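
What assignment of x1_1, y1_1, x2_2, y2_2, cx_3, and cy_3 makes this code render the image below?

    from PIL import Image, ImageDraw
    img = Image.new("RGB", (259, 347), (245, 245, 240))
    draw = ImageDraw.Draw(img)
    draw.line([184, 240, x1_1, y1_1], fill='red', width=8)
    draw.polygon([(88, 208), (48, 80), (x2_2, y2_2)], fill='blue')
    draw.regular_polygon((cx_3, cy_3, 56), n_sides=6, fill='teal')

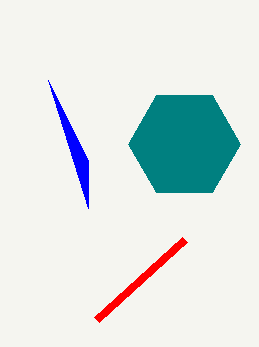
x1_1 = 96
y1_1 = 320
x2_2 = 88
y2_2 = 160
cx_3 = 184
cy_3 = 144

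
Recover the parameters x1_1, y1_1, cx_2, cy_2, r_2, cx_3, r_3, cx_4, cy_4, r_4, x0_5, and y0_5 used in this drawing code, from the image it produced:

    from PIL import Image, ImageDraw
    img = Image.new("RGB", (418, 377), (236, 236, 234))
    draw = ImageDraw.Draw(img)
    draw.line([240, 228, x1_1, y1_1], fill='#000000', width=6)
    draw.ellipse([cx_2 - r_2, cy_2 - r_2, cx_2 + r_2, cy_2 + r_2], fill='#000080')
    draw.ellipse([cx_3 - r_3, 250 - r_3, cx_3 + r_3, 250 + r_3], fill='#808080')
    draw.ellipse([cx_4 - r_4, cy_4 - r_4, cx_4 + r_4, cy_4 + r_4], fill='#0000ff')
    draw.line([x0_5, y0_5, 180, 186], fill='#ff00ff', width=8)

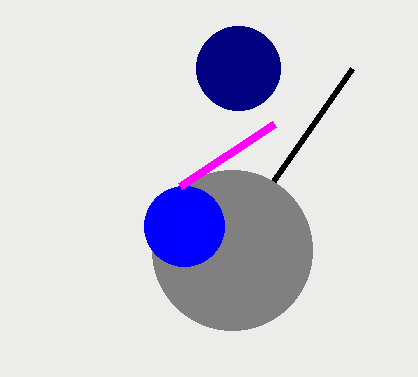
x1_1 = 352; y1_1 = 68; cx_2 = 238; cy_2 = 68; r_2 = 42; cx_3 = 232; r_3 = 80; cx_4 = 184; cy_4 = 226; r_4 = 40; x0_5 = 274; y0_5 = 124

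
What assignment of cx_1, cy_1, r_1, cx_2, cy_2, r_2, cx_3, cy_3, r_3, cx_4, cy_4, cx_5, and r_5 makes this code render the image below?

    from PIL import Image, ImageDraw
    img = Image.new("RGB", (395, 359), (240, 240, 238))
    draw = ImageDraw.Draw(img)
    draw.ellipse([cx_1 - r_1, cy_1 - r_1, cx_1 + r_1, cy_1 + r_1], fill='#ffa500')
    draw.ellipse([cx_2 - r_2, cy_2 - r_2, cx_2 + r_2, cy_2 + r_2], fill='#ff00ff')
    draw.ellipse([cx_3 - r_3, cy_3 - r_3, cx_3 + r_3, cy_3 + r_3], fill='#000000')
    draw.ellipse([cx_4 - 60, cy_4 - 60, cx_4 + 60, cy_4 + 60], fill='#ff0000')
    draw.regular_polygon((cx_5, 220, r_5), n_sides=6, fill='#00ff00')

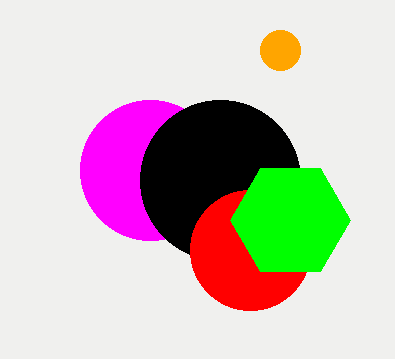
cx_1 = 280
cy_1 = 50
r_1 = 20
cx_2 = 150
cy_2 = 170
r_2 = 70
cx_3 = 220
cy_3 = 180
r_3 = 80
cx_4 = 250
cy_4 = 250
cx_5 = 290
r_5 = 60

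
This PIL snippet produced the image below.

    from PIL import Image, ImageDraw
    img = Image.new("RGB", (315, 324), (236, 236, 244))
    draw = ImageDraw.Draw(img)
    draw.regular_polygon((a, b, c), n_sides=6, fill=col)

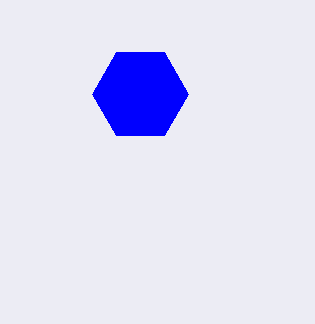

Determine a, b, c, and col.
a = 140
b = 94
c = 48
col = 'blue'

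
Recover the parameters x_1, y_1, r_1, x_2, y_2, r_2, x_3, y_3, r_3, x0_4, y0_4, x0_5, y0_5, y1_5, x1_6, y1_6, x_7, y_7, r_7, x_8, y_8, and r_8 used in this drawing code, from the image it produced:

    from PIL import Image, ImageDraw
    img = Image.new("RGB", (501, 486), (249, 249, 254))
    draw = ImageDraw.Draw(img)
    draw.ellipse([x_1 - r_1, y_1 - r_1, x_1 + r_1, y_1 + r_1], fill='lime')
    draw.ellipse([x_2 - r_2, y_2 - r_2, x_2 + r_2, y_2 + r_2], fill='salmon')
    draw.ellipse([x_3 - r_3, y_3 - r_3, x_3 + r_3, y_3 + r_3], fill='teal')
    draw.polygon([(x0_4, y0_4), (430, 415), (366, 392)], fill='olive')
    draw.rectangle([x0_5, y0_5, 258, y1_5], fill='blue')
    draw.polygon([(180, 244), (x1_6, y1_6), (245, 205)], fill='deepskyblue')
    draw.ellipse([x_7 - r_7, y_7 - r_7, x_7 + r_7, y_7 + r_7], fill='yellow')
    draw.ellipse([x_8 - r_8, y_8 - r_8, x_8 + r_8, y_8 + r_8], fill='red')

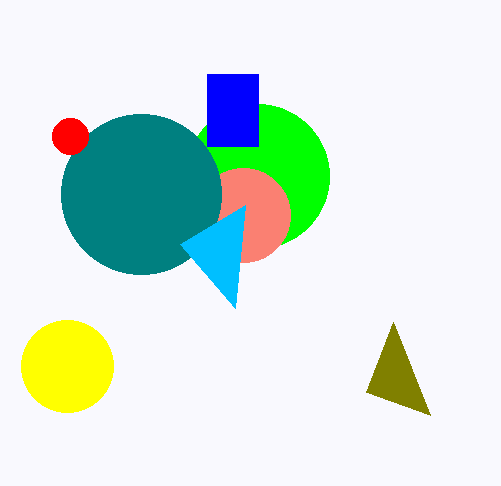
x_1 = 257; y_1 = 176; r_1 = 72; x_2 = 243; y_2 = 215; r_2 = 47; x_3 = 141; y_3 = 194; r_3 = 80; x0_4 = 393; y0_4 = 322; x0_5 = 207; y0_5 = 74; y1_5 = 146; x1_6 = 235; y1_6 = 308; x_7 = 67; y_7 = 366; r_7 = 46; x_8 = 70; y_8 = 136; r_8 = 18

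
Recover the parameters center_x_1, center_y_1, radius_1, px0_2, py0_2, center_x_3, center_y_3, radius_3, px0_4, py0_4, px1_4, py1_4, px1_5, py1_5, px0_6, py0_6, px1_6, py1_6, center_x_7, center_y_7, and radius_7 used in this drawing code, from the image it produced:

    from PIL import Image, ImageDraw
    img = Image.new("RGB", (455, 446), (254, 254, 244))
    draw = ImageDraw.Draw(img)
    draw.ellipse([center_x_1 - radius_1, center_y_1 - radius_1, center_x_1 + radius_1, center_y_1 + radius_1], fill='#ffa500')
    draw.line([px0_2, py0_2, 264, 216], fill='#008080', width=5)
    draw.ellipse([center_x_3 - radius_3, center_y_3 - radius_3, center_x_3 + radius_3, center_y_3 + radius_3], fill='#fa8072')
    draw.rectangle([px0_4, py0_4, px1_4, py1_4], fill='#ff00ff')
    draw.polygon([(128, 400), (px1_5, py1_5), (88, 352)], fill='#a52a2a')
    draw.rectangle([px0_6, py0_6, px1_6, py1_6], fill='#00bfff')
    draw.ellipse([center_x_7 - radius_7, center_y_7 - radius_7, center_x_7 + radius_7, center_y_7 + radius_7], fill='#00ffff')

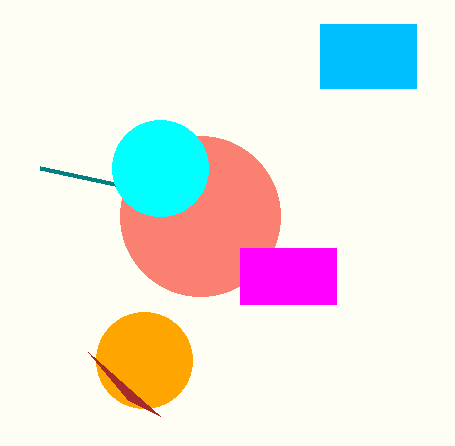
center_x_1 = 144; center_y_1 = 360; radius_1 = 48; px0_2 = 40; py0_2 = 168; center_x_3 = 200; center_y_3 = 216; radius_3 = 80; px0_4 = 240; py0_4 = 248; px1_4 = 336; py1_4 = 304; px1_5 = 160; py1_5 = 416; px0_6 = 320; py0_6 = 24; px1_6 = 416; py1_6 = 88; center_x_7 = 160; center_y_7 = 168; radius_7 = 48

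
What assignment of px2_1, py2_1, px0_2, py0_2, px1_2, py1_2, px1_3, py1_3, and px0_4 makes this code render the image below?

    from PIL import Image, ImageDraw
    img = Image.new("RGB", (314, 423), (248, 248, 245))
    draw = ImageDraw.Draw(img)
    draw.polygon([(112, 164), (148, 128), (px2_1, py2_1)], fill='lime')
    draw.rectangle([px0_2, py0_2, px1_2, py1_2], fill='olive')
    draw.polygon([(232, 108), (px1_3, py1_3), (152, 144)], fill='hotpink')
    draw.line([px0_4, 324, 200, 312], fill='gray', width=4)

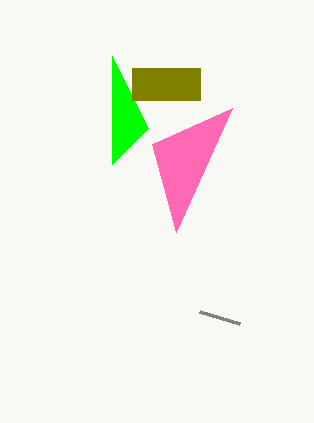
px2_1 = 112
py2_1 = 56
px0_2 = 132
py0_2 = 68
px1_2 = 200
py1_2 = 100
px1_3 = 176
py1_3 = 232
px0_4 = 240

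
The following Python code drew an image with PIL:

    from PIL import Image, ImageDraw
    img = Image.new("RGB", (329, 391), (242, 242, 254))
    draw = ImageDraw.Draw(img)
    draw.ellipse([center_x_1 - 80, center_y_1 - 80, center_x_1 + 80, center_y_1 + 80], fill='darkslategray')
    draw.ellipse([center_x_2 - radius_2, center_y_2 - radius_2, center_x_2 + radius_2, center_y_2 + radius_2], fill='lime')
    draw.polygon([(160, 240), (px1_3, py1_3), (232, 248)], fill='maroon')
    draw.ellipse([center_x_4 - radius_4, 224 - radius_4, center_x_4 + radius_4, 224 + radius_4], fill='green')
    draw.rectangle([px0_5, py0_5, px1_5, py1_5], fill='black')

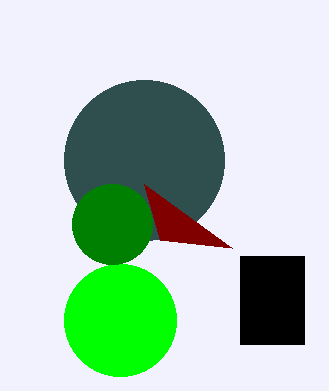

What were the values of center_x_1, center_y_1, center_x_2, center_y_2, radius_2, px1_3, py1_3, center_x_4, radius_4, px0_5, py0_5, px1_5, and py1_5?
center_x_1 = 144
center_y_1 = 160
center_x_2 = 120
center_y_2 = 320
radius_2 = 56
px1_3 = 144
py1_3 = 184
center_x_4 = 112
radius_4 = 40
px0_5 = 240
py0_5 = 256
px1_5 = 304
py1_5 = 344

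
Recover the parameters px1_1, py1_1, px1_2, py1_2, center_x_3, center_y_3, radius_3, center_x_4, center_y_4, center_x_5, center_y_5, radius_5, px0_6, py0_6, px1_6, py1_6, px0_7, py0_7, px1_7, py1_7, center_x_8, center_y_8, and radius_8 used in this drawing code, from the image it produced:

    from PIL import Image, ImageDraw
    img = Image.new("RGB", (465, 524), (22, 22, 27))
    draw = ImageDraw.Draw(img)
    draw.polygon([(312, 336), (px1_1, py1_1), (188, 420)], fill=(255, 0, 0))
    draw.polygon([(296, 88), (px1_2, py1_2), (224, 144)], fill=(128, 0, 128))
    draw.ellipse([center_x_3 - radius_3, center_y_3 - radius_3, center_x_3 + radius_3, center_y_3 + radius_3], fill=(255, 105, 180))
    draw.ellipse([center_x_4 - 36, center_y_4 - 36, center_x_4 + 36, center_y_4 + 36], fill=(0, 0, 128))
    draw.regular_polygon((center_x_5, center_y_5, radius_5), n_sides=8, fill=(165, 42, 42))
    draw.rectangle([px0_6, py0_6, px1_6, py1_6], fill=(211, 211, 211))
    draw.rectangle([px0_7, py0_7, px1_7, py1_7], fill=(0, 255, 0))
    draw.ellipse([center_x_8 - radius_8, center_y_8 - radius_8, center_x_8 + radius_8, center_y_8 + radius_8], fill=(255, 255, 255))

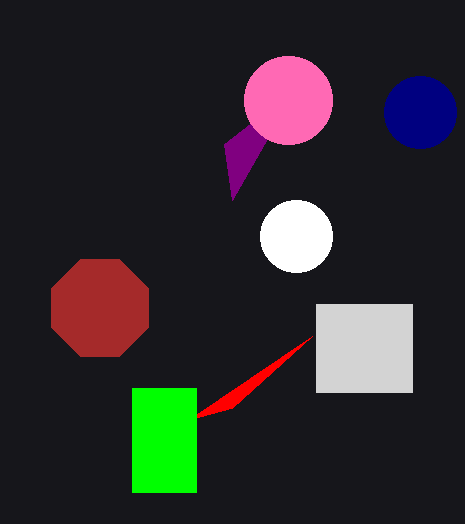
px1_1 = 232
py1_1 = 408
px1_2 = 232
py1_2 = 200
center_x_3 = 288
center_y_3 = 100
radius_3 = 44
center_x_4 = 420
center_y_4 = 112
center_x_5 = 100
center_y_5 = 308
radius_5 = 52
px0_6 = 316
py0_6 = 304
px1_6 = 412
py1_6 = 392
px0_7 = 132
py0_7 = 388
px1_7 = 196
py1_7 = 492
center_x_8 = 296
center_y_8 = 236
radius_8 = 36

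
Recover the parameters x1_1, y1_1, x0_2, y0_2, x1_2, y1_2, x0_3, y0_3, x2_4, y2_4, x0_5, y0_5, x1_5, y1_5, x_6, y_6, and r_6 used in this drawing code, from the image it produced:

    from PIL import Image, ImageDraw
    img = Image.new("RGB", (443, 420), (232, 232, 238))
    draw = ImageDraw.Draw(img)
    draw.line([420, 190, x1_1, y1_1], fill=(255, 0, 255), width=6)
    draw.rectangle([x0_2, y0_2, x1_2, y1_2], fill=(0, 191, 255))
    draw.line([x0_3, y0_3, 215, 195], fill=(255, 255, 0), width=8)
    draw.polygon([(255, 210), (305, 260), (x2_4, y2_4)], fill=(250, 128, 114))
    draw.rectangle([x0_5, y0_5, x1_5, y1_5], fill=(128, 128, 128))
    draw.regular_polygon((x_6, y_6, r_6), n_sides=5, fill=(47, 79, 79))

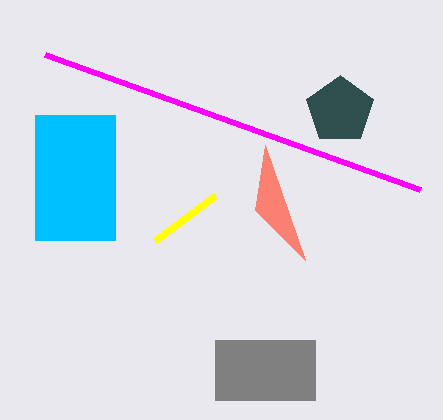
x1_1 = 45, y1_1 = 55, x0_2 = 35, y0_2 = 115, x1_2 = 115, y1_2 = 240, x0_3 = 155, y0_3 = 240, x2_4 = 265, y2_4 = 145, x0_5 = 215, y0_5 = 340, x1_5 = 315, y1_5 = 400, x_6 = 340, y_6 = 110, r_6 = 35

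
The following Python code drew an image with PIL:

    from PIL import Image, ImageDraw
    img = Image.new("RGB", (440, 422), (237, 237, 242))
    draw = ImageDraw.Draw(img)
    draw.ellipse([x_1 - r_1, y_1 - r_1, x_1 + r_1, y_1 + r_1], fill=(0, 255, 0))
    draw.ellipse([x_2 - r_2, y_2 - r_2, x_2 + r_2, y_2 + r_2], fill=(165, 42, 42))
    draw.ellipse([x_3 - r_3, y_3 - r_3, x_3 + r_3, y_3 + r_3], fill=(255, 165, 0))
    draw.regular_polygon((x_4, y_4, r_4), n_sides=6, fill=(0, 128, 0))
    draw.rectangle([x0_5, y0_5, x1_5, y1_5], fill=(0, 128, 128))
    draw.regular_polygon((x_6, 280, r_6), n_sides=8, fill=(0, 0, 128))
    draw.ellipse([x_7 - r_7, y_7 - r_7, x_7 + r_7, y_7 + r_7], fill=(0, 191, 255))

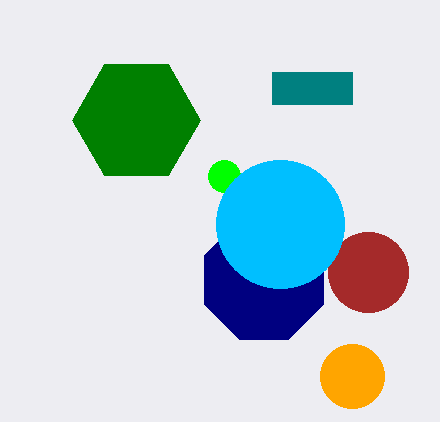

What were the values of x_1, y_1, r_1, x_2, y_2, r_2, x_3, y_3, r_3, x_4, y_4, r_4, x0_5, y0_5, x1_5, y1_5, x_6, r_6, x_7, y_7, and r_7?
x_1 = 224, y_1 = 176, r_1 = 16, x_2 = 368, y_2 = 272, r_2 = 40, x_3 = 352, y_3 = 376, r_3 = 32, x_4 = 136, y_4 = 120, r_4 = 64, x0_5 = 272, y0_5 = 72, x1_5 = 352, y1_5 = 104, x_6 = 264, r_6 = 64, x_7 = 280, y_7 = 224, r_7 = 64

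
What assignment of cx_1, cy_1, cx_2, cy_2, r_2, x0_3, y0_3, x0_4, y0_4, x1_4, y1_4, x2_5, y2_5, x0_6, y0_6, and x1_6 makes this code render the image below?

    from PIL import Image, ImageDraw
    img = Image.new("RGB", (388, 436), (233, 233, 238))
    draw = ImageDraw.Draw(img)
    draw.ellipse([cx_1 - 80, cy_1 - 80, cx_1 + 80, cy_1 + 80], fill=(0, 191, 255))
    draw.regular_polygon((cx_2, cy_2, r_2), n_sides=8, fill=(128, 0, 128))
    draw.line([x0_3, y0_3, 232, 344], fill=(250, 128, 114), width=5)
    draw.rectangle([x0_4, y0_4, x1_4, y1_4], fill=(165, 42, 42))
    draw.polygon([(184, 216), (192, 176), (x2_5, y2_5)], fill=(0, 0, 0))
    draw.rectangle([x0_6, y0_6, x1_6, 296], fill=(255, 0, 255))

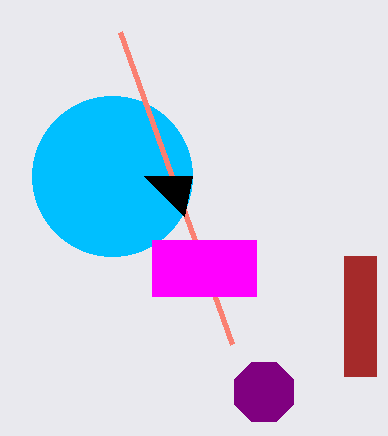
cx_1 = 112; cy_1 = 176; cx_2 = 264; cy_2 = 392; r_2 = 32; x0_3 = 120; y0_3 = 32; x0_4 = 344; y0_4 = 256; x1_4 = 376; y1_4 = 376; x2_5 = 144; y2_5 = 176; x0_6 = 152; y0_6 = 240; x1_6 = 256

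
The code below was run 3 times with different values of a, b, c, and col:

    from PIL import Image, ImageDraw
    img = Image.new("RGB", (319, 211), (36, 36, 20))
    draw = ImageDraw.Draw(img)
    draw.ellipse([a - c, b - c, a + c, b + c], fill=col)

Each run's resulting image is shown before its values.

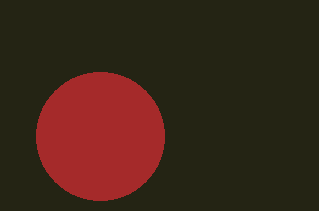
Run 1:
a = 100, b = 136, c = 64, col = 'brown'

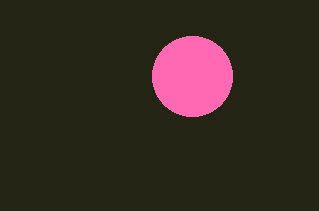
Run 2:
a = 192
b = 76
c = 40
col = 'hotpink'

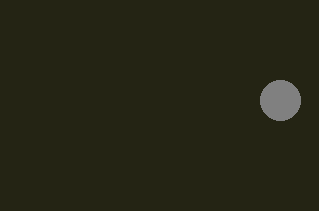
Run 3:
a = 280
b = 100
c = 20
col = 'gray'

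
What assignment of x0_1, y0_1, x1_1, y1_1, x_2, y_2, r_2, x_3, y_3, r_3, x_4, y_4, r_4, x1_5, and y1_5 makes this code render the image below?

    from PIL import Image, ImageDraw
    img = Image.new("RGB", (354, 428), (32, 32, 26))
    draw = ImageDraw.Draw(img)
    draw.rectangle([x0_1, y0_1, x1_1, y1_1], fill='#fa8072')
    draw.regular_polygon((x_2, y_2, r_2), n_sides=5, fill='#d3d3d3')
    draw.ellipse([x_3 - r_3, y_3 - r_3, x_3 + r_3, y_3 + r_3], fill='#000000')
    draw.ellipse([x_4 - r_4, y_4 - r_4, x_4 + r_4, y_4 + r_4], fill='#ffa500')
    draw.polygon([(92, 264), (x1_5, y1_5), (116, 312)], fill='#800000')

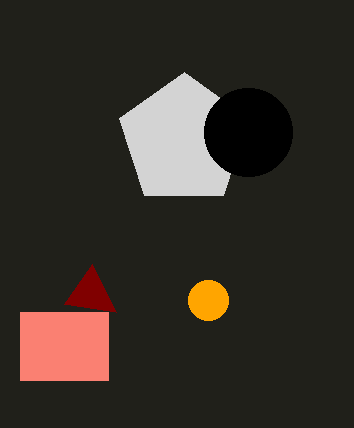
x0_1 = 20
y0_1 = 312
x1_1 = 108
y1_1 = 380
x_2 = 184
y_2 = 140
r_2 = 68
x_3 = 248
y_3 = 132
r_3 = 44
x_4 = 208
y_4 = 300
r_4 = 20
x1_5 = 64
y1_5 = 304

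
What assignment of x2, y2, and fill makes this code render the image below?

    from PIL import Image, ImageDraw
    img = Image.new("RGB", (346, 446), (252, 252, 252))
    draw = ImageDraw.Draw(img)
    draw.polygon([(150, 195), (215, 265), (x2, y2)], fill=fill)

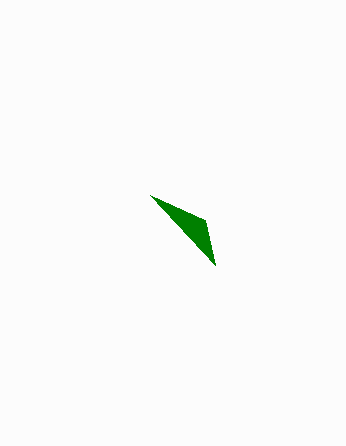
x2 = 205, y2 = 220, fill = 'green'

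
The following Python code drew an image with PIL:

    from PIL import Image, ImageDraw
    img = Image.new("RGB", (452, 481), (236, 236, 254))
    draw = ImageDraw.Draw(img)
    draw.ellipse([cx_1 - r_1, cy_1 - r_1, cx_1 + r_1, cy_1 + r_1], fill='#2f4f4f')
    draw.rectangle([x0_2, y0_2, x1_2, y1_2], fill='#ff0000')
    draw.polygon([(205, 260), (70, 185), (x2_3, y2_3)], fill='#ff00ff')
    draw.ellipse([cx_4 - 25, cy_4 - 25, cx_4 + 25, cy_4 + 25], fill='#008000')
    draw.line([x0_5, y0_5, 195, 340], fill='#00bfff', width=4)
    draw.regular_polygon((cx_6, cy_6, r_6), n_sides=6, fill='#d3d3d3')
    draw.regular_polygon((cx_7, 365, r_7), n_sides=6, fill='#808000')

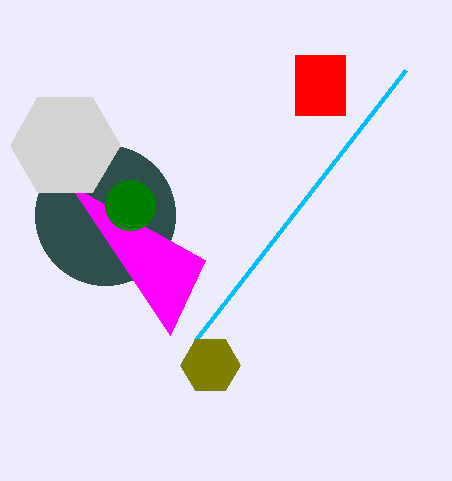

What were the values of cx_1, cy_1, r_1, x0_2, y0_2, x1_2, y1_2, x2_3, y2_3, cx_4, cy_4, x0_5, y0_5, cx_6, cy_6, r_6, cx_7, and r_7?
cx_1 = 105
cy_1 = 215
r_1 = 70
x0_2 = 295
y0_2 = 55
x1_2 = 345
y1_2 = 115
x2_3 = 170
y2_3 = 335
cx_4 = 130
cy_4 = 205
x0_5 = 405
y0_5 = 70
cx_6 = 65
cy_6 = 145
r_6 = 55
cx_7 = 210
r_7 = 30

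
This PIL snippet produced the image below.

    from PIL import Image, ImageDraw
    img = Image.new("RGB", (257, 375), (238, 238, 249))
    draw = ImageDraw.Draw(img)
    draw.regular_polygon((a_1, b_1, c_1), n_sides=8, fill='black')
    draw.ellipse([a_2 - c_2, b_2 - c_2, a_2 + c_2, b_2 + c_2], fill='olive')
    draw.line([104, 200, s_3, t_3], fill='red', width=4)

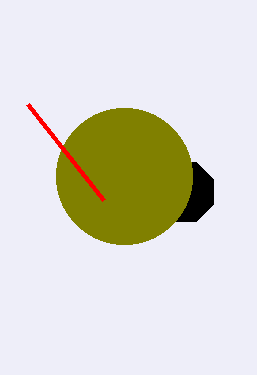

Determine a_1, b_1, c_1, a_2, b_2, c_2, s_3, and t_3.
a_1 = 184, b_1 = 192, c_1 = 32, a_2 = 124, b_2 = 176, c_2 = 68, s_3 = 28, t_3 = 104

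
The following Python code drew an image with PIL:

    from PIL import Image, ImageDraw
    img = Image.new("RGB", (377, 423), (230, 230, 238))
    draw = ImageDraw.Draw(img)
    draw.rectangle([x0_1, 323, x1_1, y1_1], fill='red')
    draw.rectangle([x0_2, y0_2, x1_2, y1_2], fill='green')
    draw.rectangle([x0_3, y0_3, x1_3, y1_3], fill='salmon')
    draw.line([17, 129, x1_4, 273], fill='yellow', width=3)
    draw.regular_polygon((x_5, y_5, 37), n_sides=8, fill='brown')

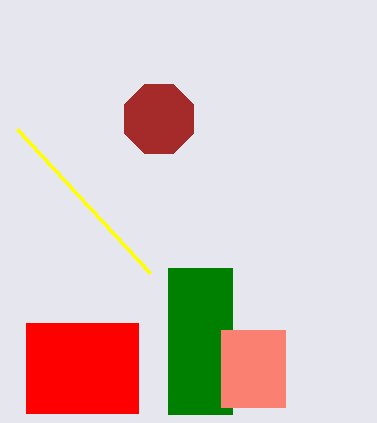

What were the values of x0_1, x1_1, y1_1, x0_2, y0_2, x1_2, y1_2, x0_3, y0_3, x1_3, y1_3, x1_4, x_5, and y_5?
x0_1 = 26, x1_1 = 138, y1_1 = 413, x0_2 = 168, y0_2 = 268, x1_2 = 232, y1_2 = 414, x0_3 = 221, y0_3 = 330, x1_3 = 285, y1_3 = 407, x1_4 = 150, x_5 = 159, y_5 = 119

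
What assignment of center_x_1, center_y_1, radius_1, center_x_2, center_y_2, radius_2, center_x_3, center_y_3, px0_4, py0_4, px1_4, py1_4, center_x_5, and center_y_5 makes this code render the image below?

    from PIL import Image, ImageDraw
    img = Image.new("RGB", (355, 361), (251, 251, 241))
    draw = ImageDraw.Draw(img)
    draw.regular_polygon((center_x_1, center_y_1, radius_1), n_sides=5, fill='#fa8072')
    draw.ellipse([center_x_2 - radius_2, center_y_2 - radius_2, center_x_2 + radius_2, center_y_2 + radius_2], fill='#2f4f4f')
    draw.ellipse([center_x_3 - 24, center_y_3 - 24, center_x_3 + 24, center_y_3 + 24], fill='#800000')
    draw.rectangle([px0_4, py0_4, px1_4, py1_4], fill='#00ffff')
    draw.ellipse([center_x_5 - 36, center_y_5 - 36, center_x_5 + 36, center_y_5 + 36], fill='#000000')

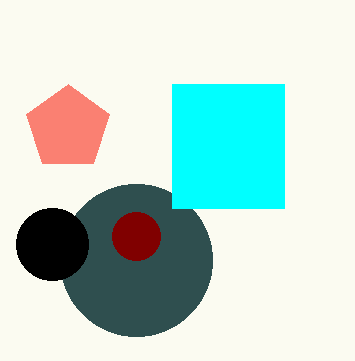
center_x_1 = 68, center_y_1 = 128, radius_1 = 44, center_x_2 = 136, center_y_2 = 260, radius_2 = 76, center_x_3 = 136, center_y_3 = 236, px0_4 = 172, py0_4 = 84, px1_4 = 284, py1_4 = 208, center_x_5 = 52, center_y_5 = 244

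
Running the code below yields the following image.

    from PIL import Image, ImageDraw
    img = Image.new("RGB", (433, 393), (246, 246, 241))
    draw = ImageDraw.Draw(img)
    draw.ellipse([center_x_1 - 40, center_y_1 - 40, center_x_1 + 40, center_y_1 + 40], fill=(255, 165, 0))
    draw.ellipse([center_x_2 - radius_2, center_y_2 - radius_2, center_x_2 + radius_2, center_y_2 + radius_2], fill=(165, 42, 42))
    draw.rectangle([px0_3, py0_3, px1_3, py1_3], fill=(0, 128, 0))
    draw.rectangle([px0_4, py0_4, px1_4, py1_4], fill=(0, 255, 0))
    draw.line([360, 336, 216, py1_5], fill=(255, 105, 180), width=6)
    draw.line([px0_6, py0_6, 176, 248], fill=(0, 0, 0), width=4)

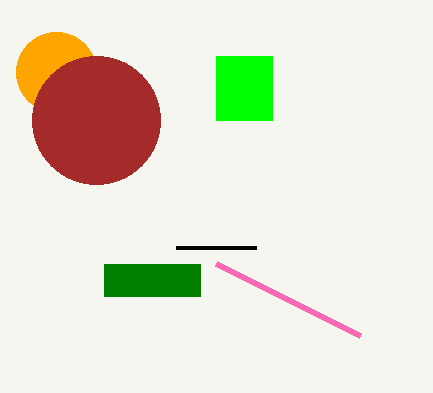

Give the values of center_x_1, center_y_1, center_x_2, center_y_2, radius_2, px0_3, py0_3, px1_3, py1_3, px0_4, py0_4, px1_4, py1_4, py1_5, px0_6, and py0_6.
center_x_1 = 56; center_y_1 = 72; center_x_2 = 96; center_y_2 = 120; radius_2 = 64; px0_3 = 104; py0_3 = 264; px1_3 = 200; py1_3 = 296; px0_4 = 216; py0_4 = 56; px1_4 = 272; py1_4 = 120; py1_5 = 264; px0_6 = 256; py0_6 = 248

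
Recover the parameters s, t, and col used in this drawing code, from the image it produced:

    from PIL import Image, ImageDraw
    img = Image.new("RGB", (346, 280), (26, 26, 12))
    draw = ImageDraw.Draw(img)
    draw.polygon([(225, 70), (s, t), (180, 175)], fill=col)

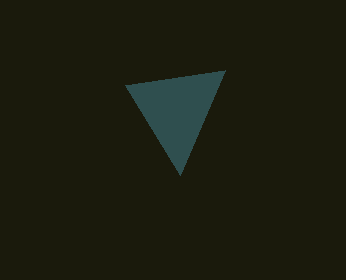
s = 125
t = 85
col = 'darkslategray'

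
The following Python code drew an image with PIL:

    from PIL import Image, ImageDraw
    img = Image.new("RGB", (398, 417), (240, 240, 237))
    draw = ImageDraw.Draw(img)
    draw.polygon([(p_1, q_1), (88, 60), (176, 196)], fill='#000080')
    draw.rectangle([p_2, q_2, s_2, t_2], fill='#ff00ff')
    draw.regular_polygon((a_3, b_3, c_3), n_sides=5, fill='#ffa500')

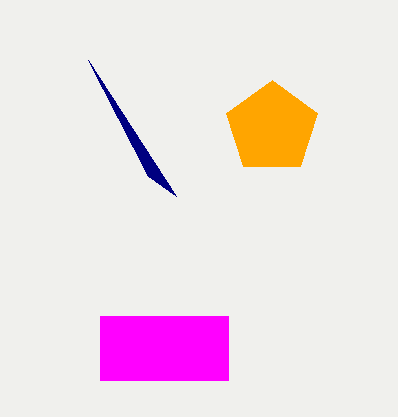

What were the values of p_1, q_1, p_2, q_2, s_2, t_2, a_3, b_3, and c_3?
p_1 = 148
q_1 = 176
p_2 = 100
q_2 = 316
s_2 = 228
t_2 = 380
a_3 = 272
b_3 = 128
c_3 = 48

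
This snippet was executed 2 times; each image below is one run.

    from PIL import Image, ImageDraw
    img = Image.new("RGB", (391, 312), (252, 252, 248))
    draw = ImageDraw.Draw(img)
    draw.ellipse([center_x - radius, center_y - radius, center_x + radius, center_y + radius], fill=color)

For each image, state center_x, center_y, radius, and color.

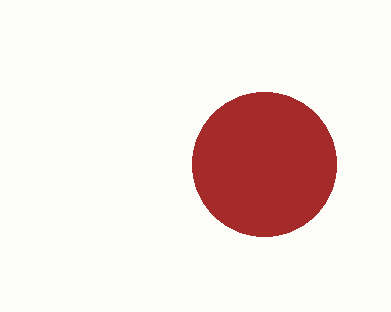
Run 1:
center_x = 264
center_y = 164
radius = 72
color = 'brown'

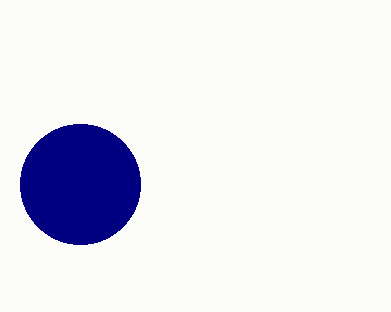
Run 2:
center_x = 80
center_y = 184
radius = 60
color = 'navy'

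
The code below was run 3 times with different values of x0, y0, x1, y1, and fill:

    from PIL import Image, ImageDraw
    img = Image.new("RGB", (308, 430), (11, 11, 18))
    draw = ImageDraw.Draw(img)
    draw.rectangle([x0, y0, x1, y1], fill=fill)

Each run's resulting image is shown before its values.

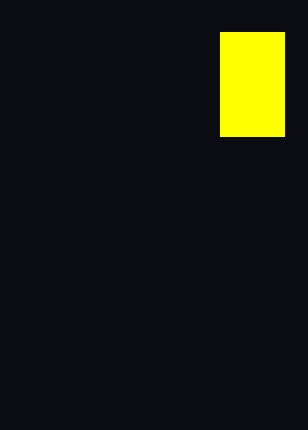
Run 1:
x0 = 220, y0 = 32, x1 = 284, y1 = 136, fill = 'yellow'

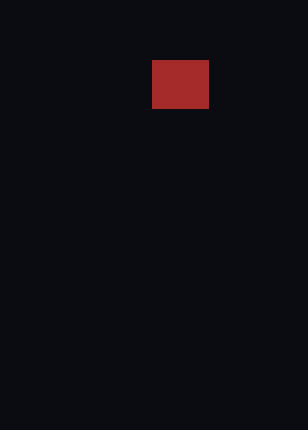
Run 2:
x0 = 152, y0 = 60, x1 = 208, y1 = 108, fill = 'brown'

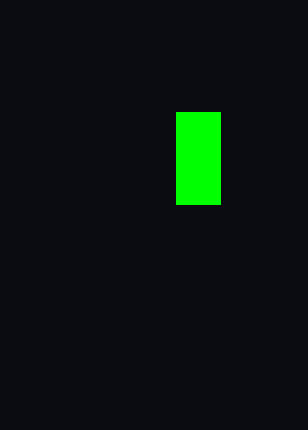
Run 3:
x0 = 176, y0 = 112, x1 = 220, y1 = 204, fill = 'lime'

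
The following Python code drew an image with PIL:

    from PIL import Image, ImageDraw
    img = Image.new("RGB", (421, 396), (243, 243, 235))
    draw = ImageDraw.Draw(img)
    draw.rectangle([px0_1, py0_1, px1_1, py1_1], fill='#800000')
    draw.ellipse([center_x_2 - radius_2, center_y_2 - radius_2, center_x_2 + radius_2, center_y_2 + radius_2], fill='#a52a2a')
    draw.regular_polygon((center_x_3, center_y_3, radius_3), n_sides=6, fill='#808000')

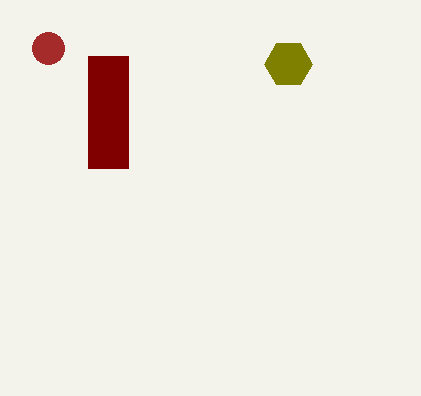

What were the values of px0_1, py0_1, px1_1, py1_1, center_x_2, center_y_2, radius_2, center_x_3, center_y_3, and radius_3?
px0_1 = 88, py0_1 = 56, px1_1 = 128, py1_1 = 168, center_x_2 = 48, center_y_2 = 48, radius_2 = 16, center_x_3 = 288, center_y_3 = 64, radius_3 = 24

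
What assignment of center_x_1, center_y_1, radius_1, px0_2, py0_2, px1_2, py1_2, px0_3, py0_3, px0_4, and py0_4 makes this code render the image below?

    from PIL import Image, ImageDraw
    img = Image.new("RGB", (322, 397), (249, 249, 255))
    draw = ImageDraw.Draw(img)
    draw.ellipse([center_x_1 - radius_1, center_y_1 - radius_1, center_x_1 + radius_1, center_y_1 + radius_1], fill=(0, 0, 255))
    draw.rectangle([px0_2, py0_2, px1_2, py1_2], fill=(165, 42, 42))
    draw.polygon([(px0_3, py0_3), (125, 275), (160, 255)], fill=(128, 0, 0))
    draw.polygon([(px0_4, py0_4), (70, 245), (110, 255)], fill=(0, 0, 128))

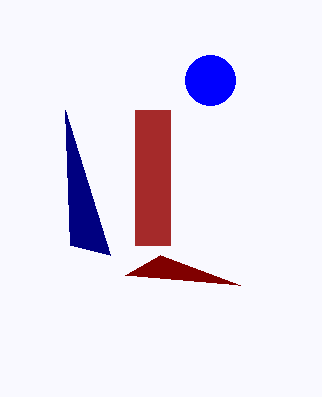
center_x_1 = 210, center_y_1 = 80, radius_1 = 25, px0_2 = 135, py0_2 = 110, px1_2 = 170, py1_2 = 245, px0_3 = 240, py0_3 = 285, px0_4 = 65, py0_4 = 110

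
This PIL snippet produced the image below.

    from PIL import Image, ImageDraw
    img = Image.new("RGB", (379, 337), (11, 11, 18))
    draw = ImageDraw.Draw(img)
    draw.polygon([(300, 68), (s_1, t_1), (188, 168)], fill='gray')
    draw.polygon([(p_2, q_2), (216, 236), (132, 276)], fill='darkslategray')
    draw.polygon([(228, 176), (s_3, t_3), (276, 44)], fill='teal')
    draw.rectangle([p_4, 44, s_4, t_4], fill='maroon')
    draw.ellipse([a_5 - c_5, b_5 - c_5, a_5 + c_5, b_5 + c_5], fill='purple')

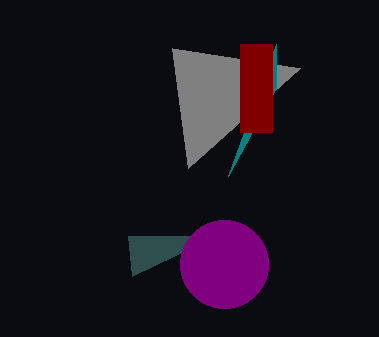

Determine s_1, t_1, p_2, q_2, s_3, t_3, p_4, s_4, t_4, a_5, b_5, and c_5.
s_1 = 172; t_1 = 48; p_2 = 128; q_2 = 236; s_3 = 276; t_3 = 88; p_4 = 240; s_4 = 272; t_4 = 132; a_5 = 224; b_5 = 264; c_5 = 44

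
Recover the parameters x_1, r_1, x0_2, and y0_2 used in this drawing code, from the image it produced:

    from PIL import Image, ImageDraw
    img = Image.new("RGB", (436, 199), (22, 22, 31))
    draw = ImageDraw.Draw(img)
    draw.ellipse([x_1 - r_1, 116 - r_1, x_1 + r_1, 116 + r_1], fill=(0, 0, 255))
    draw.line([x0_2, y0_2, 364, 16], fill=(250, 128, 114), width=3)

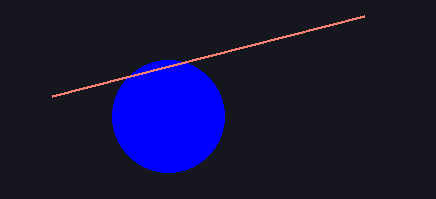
x_1 = 168, r_1 = 56, x0_2 = 52, y0_2 = 96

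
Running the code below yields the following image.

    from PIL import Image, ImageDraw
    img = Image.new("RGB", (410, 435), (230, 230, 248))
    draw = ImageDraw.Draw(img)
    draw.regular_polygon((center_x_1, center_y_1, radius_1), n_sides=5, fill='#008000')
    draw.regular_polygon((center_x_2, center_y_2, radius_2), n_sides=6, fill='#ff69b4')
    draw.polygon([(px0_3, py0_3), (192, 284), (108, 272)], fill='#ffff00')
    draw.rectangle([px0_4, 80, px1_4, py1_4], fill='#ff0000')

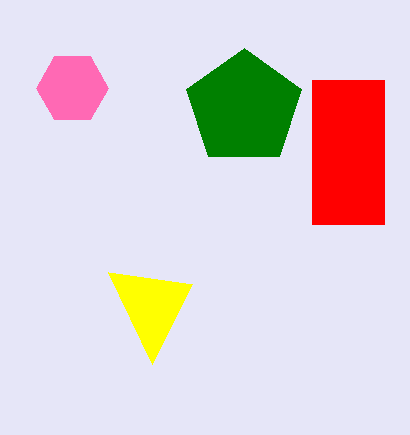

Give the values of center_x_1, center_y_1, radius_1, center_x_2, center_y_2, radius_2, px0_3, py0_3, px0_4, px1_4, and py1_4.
center_x_1 = 244
center_y_1 = 108
radius_1 = 60
center_x_2 = 72
center_y_2 = 88
radius_2 = 36
px0_3 = 152
py0_3 = 364
px0_4 = 312
px1_4 = 384
py1_4 = 224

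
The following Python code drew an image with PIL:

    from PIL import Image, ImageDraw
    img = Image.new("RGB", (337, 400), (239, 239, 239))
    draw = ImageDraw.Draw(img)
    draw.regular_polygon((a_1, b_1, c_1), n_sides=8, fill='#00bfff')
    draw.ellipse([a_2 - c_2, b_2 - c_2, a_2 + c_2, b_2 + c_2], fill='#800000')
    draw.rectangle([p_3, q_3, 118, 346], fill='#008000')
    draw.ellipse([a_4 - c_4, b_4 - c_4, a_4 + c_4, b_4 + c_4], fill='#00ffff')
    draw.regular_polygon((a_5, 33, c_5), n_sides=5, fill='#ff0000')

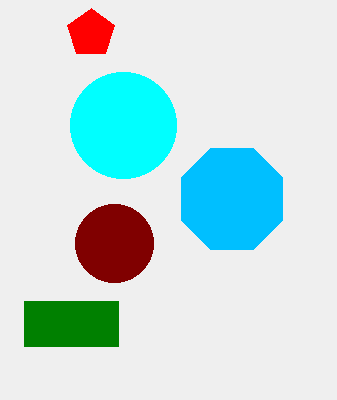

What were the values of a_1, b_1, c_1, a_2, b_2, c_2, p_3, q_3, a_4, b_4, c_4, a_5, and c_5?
a_1 = 232, b_1 = 199, c_1 = 55, a_2 = 114, b_2 = 243, c_2 = 39, p_3 = 24, q_3 = 301, a_4 = 123, b_4 = 125, c_4 = 53, a_5 = 91, c_5 = 25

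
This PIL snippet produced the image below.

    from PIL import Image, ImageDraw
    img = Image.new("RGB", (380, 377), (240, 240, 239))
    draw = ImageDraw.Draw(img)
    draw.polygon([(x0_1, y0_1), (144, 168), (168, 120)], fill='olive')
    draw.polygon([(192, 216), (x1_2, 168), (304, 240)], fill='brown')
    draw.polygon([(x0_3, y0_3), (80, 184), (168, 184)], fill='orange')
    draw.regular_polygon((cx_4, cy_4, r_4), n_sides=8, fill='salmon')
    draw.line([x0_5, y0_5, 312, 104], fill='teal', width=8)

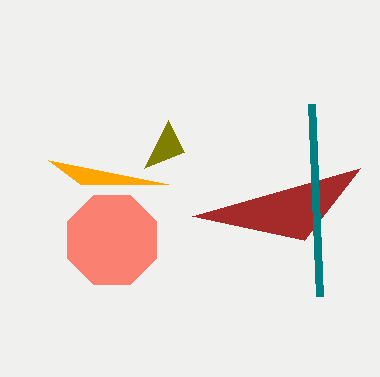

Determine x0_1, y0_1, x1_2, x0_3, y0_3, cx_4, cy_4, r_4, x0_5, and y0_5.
x0_1 = 184, y0_1 = 152, x1_2 = 360, x0_3 = 48, y0_3 = 160, cx_4 = 112, cy_4 = 240, r_4 = 48, x0_5 = 320, y0_5 = 296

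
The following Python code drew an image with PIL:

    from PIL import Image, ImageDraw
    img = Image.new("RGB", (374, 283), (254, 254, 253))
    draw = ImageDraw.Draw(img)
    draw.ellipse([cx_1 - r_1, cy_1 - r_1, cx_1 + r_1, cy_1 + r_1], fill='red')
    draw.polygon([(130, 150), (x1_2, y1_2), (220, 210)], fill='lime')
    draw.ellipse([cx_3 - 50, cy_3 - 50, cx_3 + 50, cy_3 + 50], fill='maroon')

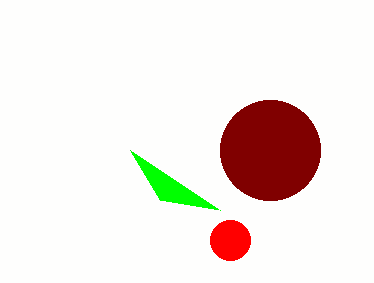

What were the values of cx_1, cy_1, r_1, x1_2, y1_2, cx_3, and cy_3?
cx_1 = 230
cy_1 = 240
r_1 = 20
x1_2 = 160
y1_2 = 200
cx_3 = 270
cy_3 = 150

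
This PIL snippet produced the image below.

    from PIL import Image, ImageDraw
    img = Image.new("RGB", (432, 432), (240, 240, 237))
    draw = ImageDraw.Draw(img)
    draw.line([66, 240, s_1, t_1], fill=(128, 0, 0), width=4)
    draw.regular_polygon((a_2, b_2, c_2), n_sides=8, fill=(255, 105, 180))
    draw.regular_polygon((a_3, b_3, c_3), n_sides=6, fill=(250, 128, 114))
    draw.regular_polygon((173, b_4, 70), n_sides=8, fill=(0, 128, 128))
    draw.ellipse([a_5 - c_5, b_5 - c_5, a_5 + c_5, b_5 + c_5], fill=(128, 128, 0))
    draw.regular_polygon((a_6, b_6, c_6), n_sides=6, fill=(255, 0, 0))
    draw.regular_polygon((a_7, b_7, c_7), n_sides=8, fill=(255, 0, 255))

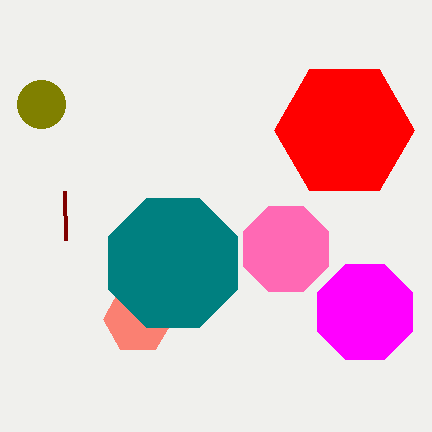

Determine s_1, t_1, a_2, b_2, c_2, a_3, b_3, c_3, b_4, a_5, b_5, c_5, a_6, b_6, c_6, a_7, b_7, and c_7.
s_1 = 65
t_1 = 191
a_2 = 286
b_2 = 249
c_2 = 46
a_3 = 138
b_3 = 319
c_3 = 35
b_4 = 263
a_5 = 41
b_5 = 104
c_5 = 24
a_6 = 344
b_6 = 130
c_6 = 70
a_7 = 365
b_7 = 312
c_7 = 51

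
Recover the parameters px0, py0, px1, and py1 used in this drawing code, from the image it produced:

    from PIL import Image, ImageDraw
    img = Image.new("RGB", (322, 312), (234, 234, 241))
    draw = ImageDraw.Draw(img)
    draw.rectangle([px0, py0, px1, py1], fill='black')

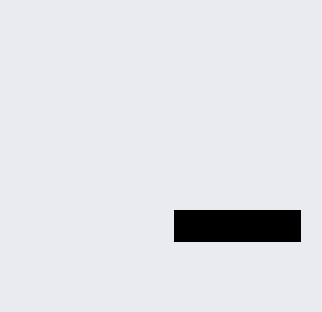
px0 = 174, py0 = 210, px1 = 300, py1 = 241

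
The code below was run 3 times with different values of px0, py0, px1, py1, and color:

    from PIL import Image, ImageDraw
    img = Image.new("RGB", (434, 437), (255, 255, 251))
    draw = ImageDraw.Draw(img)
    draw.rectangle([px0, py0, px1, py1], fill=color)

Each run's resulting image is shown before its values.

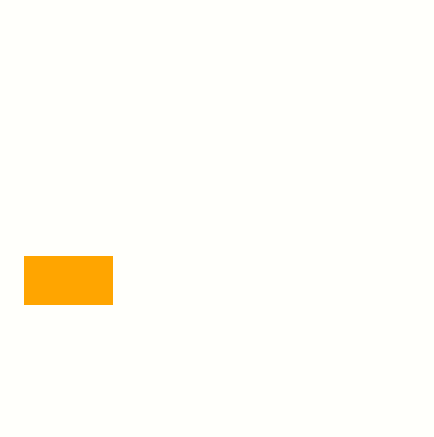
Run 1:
px0 = 24; py0 = 256; px1 = 112; py1 = 304; color = 'orange'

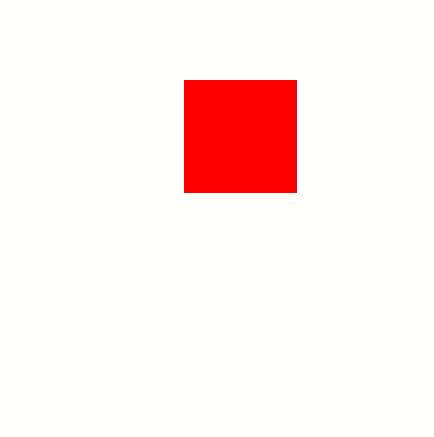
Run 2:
px0 = 184, py0 = 80, px1 = 296, py1 = 192, color = 'red'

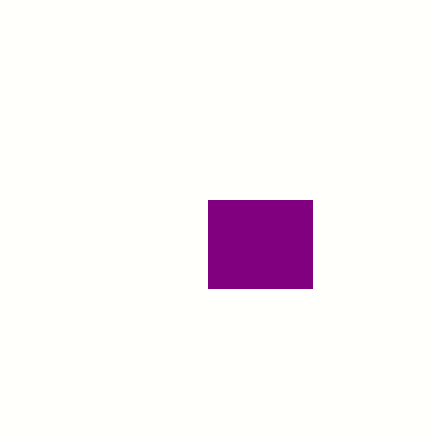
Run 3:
px0 = 208, py0 = 200, px1 = 312, py1 = 288, color = 'purple'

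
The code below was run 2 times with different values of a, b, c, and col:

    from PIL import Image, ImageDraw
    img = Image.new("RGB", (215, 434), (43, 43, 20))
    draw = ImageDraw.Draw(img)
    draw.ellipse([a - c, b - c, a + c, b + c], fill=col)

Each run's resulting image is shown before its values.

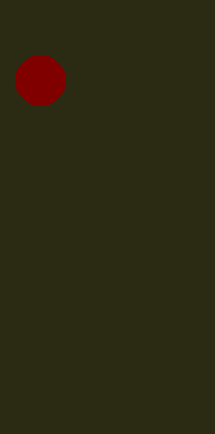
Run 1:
a = 40
b = 80
c = 25
col = 'maroon'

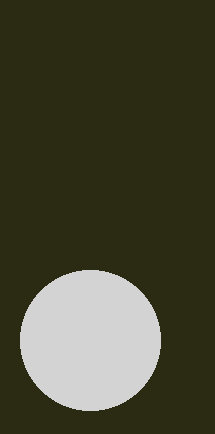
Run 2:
a = 90
b = 340
c = 70
col = 'lightgray'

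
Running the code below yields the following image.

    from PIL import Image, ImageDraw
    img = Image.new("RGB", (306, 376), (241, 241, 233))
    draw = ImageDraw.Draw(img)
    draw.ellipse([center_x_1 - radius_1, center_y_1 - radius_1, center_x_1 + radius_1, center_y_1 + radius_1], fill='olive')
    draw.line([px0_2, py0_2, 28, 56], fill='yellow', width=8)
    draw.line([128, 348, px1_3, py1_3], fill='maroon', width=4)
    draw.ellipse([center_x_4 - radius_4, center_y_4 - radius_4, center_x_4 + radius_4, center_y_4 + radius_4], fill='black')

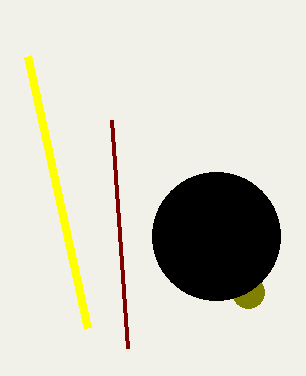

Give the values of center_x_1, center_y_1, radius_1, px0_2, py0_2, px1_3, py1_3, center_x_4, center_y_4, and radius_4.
center_x_1 = 248; center_y_1 = 292; radius_1 = 16; px0_2 = 88; py0_2 = 328; px1_3 = 112; py1_3 = 120; center_x_4 = 216; center_y_4 = 236; radius_4 = 64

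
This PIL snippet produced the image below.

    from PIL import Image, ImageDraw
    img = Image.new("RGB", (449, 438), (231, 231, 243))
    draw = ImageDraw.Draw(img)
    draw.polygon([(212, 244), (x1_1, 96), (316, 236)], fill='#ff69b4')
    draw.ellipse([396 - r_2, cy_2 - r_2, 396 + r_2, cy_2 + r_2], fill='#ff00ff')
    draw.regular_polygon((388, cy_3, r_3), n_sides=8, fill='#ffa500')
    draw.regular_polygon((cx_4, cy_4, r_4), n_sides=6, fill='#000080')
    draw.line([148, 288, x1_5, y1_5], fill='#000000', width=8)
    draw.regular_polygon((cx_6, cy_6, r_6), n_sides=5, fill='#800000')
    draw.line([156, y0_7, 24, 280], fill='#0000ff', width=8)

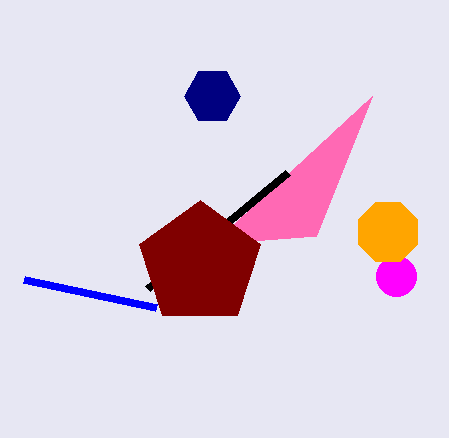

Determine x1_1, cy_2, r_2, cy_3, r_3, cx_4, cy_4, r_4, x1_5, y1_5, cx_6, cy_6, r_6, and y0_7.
x1_1 = 372, cy_2 = 276, r_2 = 20, cy_3 = 232, r_3 = 32, cx_4 = 212, cy_4 = 96, r_4 = 28, x1_5 = 288, y1_5 = 172, cx_6 = 200, cy_6 = 264, r_6 = 64, y0_7 = 308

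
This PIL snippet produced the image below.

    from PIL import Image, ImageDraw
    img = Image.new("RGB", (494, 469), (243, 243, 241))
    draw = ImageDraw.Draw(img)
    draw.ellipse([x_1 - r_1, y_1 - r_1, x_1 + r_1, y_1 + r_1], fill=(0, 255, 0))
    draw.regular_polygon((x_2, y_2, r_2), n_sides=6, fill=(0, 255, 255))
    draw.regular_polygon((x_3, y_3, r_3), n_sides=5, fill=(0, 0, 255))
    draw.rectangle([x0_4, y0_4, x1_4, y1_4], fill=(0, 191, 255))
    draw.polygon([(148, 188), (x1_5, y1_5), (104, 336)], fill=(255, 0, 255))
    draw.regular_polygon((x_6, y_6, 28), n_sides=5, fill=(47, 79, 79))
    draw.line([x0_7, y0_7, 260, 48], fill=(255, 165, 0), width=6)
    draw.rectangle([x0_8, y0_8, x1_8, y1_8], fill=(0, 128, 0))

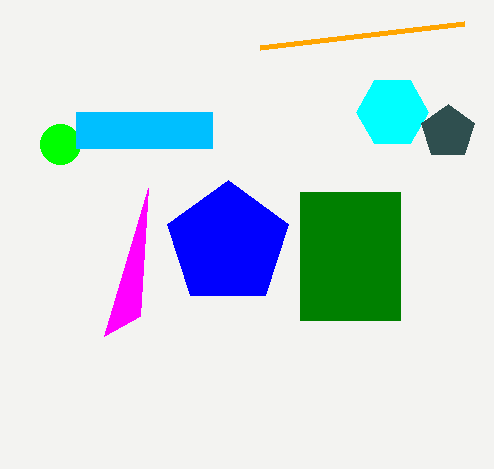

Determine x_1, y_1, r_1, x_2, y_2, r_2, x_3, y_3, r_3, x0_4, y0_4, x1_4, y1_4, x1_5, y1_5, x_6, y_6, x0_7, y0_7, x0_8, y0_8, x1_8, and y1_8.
x_1 = 60, y_1 = 144, r_1 = 20, x_2 = 392, y_2 = 112, r_2 = 36, x_3 = 228, y_3 = 244, r_3 = 64, x0_4 = 76, y0_4 = 112, x1_4 = 212, y1_4 = 148, x1_5 = 140, y1_5 = 316, x_6 = 448, y_6 = 132, x0_7 = 464, y0_7 = 24, x0_8 = 300, y0_8 = 192, x1_8 = 400, y1_8 = 320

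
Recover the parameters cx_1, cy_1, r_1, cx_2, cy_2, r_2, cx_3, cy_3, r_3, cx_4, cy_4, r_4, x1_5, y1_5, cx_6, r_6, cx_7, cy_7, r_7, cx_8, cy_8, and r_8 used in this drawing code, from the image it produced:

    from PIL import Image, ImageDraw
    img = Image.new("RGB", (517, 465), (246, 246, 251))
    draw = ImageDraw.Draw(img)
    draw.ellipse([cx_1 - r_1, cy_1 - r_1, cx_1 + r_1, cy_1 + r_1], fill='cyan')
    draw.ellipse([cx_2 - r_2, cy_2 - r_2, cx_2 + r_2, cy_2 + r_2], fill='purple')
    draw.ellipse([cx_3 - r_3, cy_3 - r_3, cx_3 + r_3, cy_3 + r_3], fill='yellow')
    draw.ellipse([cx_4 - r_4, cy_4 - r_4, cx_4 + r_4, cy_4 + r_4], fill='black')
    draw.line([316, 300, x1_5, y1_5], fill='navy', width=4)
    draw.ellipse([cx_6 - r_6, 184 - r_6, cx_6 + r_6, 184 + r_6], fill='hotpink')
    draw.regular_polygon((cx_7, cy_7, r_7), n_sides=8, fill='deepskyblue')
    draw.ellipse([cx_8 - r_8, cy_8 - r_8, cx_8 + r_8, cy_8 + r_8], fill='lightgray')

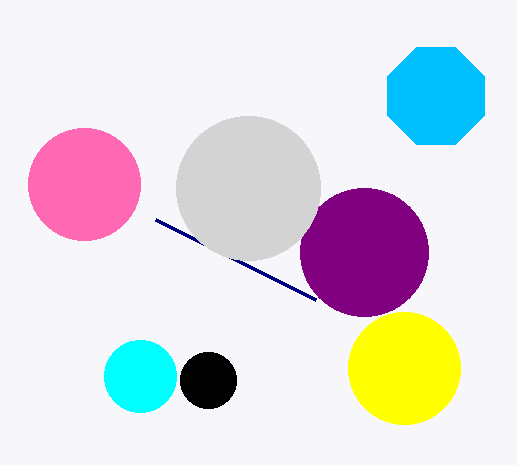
cx_1 = 140; cy_1 = 376; r_1 = 36; cx_2 = 364; cy_2 = 252; r_2 = 64; cx_3 = 404; cy_3 = 368; r_3 = 56; cx_4 = 208; cy_4 = 380; r_4 = 28; x1_5 = 156; y1_5 = 220; cx_6 = 84; r_6 = 56; cx_7 = 436; cy_7 = 96; r_7 = 52; cx_8 = 248; cy_8 = 188; r_8 = 72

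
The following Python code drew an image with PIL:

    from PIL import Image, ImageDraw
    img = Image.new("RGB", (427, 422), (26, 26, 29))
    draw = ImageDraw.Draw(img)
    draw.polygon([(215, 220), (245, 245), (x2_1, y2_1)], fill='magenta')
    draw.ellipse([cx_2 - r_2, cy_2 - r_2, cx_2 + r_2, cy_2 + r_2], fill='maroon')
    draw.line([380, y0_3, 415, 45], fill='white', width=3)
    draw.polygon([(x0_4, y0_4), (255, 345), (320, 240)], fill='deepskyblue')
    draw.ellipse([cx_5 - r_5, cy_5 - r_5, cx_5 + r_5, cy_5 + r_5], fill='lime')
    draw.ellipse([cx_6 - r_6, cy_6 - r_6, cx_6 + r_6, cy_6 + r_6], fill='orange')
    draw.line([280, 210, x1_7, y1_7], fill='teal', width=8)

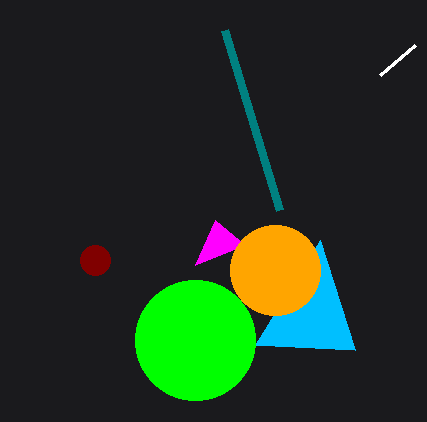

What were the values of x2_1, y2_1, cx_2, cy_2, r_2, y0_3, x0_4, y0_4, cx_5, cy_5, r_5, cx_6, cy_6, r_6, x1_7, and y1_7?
x2_1 = 195, y2_1 = 265, cx_2 = 95, cy_2 = 260, r_2 = 15, y0_3 = 75, x0_4 = 355, y0_4 = 350, cx_5 = 195, cy_5 = 340, r_5 = 60, cx_6 = 275, cy_6 = 270, r_6 = 45, x1_7 = 225, y1_7 = 30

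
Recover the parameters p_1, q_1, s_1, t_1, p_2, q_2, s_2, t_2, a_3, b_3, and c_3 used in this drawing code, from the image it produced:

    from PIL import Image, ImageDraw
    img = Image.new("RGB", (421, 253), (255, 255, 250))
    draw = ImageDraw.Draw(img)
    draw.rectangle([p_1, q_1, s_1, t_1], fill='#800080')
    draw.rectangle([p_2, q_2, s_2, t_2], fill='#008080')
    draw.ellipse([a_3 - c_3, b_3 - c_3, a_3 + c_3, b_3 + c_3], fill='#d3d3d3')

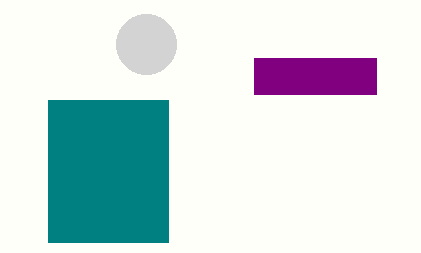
p_1 = 254; q_1 = 58; s_1 = 376; t_1 = 94; p_2 = 48; q_2 = 100; s_2 = 168; t_2 = 242; a_3 = 146; b_3 = 44; c_3 = 30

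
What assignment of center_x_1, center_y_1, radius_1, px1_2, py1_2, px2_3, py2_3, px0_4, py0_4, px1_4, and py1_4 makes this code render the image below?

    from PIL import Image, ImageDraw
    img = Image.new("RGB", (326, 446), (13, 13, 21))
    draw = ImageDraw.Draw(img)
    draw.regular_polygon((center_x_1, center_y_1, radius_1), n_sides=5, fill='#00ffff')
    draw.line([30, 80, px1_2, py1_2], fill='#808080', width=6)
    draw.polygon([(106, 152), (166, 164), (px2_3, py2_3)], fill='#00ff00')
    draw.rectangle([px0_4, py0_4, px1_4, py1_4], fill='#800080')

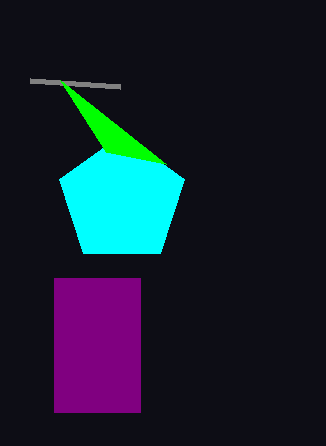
center_x_1 = 122, center_y_1 = 200, radius_1 = 66, px1_2 = 120, py1_2 = 86, px2_3 = 60, py2_3 = 80, px0_4 = 54, py0_4 = 278, px1_4 = 140, py1_4 = 412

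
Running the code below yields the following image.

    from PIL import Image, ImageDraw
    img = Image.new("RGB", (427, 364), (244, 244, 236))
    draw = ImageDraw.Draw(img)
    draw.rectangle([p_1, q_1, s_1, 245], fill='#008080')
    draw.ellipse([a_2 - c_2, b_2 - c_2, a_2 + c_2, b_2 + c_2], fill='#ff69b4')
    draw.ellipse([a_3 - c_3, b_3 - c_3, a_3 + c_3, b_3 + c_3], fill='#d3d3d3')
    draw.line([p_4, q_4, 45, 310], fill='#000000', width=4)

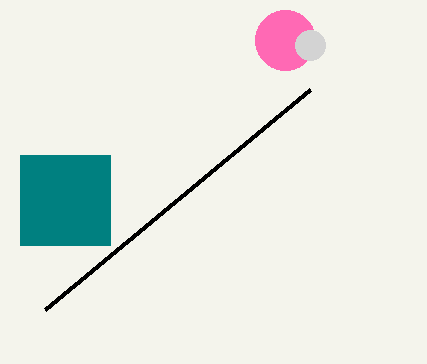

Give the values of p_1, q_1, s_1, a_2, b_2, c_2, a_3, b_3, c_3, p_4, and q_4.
p_1 = 20, q_1 = 155, s_1 = 110, a_2 = 285, b_2 = 40, c_2 = 30, a_3 = 310, b_3 = 45, c_3 = 15, p_4 = 310, q_4 = 90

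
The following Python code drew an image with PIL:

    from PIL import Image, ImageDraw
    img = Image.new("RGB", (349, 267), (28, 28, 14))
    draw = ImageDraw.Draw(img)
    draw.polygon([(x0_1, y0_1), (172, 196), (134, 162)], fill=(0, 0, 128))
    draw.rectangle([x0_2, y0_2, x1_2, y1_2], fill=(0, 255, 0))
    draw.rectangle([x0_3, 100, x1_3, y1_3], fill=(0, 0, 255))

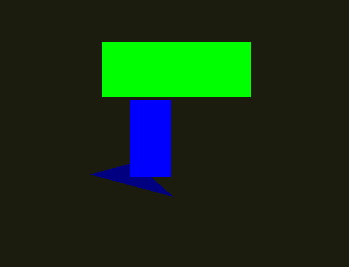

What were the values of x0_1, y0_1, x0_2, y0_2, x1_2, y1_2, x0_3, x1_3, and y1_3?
x0_1 = 90
y0_1 = 174
x0_2 = 102
y0_2 = 42
x1_2 = 250
y1_2 = 96
x0_3 = 130
x1_3 = 170
y1_3 = 176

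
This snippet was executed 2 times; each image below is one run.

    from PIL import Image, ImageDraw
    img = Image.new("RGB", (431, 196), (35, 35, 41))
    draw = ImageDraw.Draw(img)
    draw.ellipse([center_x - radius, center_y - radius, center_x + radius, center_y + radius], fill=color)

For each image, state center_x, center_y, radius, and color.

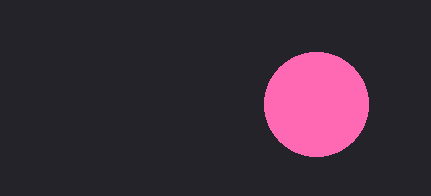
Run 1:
center_x = 316, center_y = 104, radius = 52, color = 'hotpink'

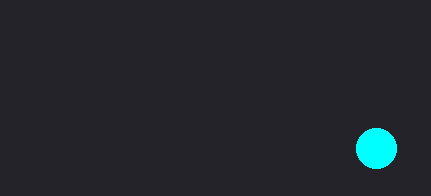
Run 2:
center_x = 376; center_y = 148; radius = 20; color = 'cyan'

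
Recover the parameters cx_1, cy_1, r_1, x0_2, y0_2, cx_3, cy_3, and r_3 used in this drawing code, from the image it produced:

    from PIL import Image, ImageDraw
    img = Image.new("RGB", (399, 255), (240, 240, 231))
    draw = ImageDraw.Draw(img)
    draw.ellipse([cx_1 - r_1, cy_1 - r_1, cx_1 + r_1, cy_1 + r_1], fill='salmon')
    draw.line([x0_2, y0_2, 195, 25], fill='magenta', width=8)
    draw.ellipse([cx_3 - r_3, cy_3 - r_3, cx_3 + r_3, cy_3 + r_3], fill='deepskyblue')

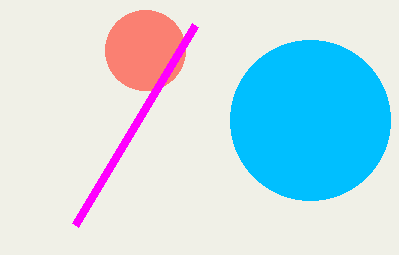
cx_1 = 145
cy_1 = 50
r_1 = 40
x0_2 = 75
y0_2 = 225
cx_3 = 310
cy_3 = 120
r_3 = 80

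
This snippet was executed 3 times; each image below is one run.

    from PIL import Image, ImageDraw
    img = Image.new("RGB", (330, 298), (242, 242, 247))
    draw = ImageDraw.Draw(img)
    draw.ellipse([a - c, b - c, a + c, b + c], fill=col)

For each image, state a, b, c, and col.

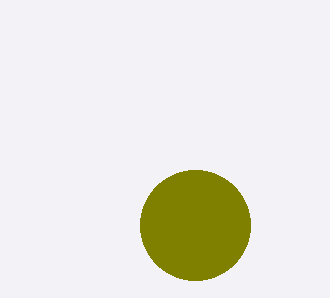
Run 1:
a = 195; b = 225; c = 55; col = 'olive'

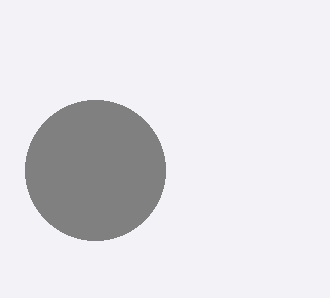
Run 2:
a = 95
b = 170
c = 70
col = 'gray'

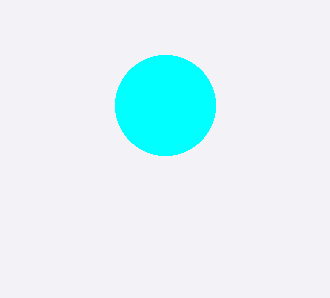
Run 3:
a = 165
b = 105
c = 50
col = 'cyan'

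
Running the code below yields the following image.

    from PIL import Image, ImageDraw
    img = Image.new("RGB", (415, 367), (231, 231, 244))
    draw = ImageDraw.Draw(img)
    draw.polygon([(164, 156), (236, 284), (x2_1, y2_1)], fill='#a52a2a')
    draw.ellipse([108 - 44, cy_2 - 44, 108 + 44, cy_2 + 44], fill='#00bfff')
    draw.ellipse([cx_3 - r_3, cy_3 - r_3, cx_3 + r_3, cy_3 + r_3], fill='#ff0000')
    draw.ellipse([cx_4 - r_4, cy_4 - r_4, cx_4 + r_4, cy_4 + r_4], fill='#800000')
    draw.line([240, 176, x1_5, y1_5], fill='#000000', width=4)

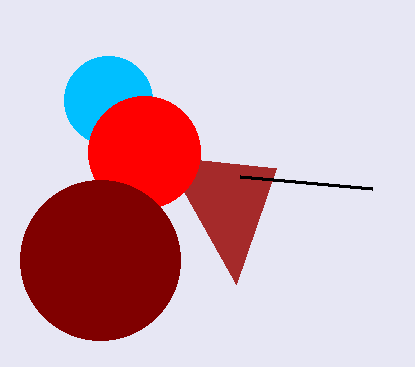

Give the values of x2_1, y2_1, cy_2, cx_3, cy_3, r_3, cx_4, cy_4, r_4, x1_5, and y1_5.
x2_1 = 276; y2_1 = 168; cy_2 = 100; cx_3 = 144; cy_3 = 152; r_3 = 56; cx_4 = 100; cy_4 = 260; r_4 = 80; x1_5 = 372; y1_5 = 188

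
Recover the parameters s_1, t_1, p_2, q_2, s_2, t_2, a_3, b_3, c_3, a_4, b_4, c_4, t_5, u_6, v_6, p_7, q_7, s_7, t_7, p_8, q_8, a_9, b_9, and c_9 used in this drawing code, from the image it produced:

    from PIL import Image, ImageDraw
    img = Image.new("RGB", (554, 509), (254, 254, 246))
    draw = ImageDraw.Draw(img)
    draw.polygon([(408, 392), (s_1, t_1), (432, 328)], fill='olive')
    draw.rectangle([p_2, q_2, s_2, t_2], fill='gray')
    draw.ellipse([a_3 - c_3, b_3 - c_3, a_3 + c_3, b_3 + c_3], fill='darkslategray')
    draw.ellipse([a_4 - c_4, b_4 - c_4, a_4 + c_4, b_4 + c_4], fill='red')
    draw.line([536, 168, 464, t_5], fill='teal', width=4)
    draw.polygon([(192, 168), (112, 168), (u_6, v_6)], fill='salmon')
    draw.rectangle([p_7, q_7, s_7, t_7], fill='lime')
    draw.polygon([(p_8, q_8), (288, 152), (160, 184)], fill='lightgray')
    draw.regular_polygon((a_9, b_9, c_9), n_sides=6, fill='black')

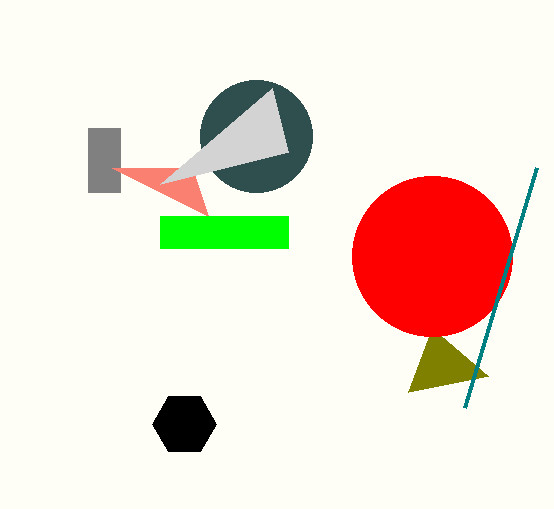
s_1 = 488; t_1 = 376; p_2 = 88; q_2 = 128; s_2 = 120; t_2 = 192; a_3 = 256; b_3 = 136; c_3 = 56; a_4 = 432; b_4 = 256; c_4 = 80; t_5 = 408; u_6 = 208; v_6 = 216; p_7 = 160; q_7 = 216; s_7 = 288; t_7 = 248; p_8 = 272; q_8 = 88; a_9 = 184; b_9 = 424; c_9 = 32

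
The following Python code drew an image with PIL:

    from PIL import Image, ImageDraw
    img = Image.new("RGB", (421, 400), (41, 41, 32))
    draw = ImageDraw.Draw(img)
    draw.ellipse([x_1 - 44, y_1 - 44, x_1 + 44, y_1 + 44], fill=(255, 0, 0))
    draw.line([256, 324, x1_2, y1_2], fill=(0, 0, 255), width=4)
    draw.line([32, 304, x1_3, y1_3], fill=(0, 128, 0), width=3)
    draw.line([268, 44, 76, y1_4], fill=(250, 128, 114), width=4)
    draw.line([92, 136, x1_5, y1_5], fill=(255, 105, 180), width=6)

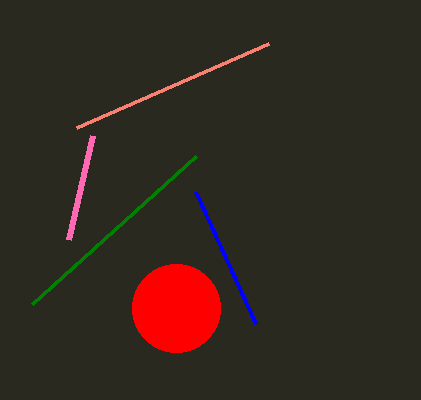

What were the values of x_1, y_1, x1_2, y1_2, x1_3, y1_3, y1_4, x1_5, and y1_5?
x_1 = 176, y_1 = 308, x1_2 = 196, y1_2 = 192, x1_3 = 196, y1_3 = 156, y1_4 = 128, x1_5 = 68, y1_5 = 240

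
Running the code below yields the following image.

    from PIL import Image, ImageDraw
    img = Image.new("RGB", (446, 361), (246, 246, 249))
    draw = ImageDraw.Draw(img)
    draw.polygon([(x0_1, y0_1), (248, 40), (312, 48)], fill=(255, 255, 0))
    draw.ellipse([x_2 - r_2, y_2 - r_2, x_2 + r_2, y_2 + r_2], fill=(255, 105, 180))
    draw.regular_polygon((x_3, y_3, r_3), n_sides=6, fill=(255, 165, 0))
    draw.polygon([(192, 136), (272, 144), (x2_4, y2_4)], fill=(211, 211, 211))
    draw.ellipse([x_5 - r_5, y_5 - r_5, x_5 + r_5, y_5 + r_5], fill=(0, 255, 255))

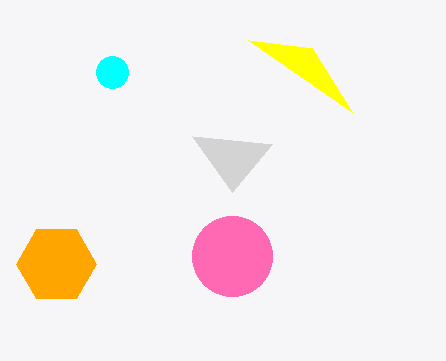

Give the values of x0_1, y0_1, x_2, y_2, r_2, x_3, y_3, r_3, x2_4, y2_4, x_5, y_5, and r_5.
x0_1 = 352; y0_1 = 112; x_2 = 232; y_2 = 256; r_2 = 40; x_3 = 56; y_3 = 264; r_3 = 40; x2_4 = 232; y2_4 = 192; x_5 = 112; y_5 = 72; r_5 = 16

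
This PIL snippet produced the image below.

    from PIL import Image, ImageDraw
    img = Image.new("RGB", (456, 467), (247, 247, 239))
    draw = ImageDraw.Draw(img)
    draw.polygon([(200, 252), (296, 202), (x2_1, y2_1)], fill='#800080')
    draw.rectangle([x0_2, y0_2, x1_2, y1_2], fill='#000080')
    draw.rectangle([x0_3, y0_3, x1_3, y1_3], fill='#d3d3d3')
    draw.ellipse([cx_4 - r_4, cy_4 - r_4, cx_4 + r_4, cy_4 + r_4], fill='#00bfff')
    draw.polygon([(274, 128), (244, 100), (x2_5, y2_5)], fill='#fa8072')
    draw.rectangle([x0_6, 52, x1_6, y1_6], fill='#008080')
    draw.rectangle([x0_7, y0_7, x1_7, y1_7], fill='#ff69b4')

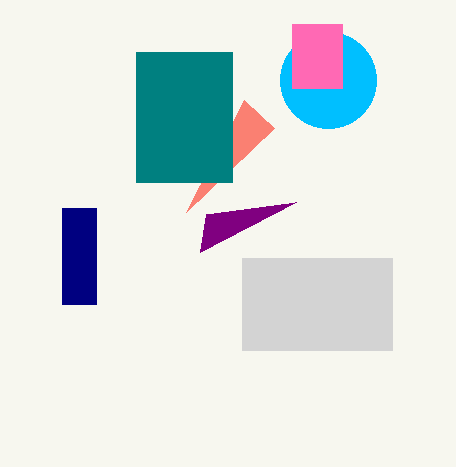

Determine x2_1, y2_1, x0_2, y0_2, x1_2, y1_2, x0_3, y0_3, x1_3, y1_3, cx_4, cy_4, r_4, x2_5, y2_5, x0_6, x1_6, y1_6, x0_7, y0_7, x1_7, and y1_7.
x2_1 = 206; y2_1 = 214; x0_2 = 62; y0_2 = 208; x1_2 = 96; y1_2 = 304; x0_3 = 242; y0_3 = 258; x1_3 = 392; y1_3 = 350; cx_4 = 328; cy_4 = 80; r_4 = 48; x2_5 = 186; y2_5 = 212; x0_6 = 136; x1_6 = 232; y1_6 = 182; x0_7 = 292; y0_7 = 24; x1_7 = 342; y1_7 = 88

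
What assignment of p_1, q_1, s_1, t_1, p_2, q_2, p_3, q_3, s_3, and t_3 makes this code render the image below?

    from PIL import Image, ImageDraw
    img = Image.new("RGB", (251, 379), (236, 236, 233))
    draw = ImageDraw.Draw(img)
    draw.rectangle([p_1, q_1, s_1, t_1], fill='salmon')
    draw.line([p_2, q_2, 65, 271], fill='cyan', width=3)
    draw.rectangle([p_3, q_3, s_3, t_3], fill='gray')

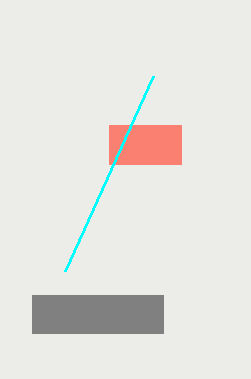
p_1 = 109; q_1 = 125; s_1 = 181; t_1 = 164; p_2 = 153; q_2 = 76; p_3 = 32; q_3 = 295; s_3 = 163; t_3 = 333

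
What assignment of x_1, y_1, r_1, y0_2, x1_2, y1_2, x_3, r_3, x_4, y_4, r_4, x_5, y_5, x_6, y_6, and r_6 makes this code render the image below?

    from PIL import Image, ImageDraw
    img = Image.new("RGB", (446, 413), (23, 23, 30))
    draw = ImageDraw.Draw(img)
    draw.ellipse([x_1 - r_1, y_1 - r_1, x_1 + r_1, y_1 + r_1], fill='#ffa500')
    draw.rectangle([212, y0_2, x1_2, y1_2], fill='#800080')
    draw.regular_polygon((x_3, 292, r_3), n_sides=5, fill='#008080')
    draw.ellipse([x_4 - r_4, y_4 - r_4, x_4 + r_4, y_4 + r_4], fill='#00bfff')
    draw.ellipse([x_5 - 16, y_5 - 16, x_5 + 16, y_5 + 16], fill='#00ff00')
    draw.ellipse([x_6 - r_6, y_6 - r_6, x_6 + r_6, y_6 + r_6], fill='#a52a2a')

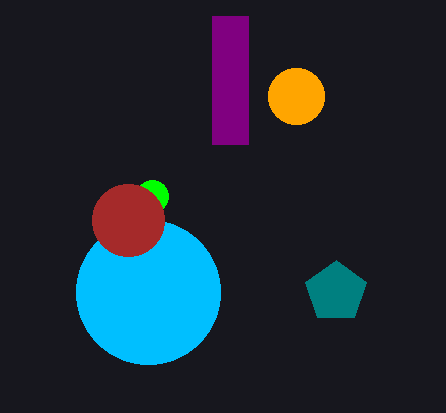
x_1 = 296; y_1 = 96; r_1 = 28; y0_2 = 16; x1_2 = 248; y1_2 = 144; x_3 = 336; r_3 = 32; x_4 = 148; y_4 = 292; r_4 = 72; x_5 = 152; y_5 = 196; x_6 = 128; y_6 = 220; r_6 = 36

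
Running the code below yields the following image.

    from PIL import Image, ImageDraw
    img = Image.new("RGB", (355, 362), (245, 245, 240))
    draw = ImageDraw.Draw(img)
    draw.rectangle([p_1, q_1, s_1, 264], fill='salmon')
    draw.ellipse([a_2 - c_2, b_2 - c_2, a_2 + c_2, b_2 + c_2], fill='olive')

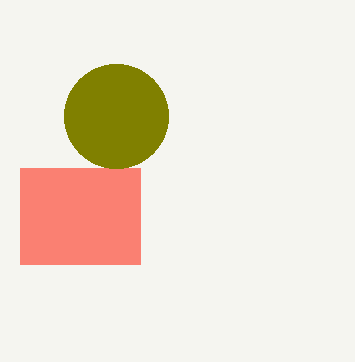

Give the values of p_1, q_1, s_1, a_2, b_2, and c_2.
p_1 = 20, q_1 = 168, s_1 = 140, a_2 = 116, b_2 = 116, c_2 = 52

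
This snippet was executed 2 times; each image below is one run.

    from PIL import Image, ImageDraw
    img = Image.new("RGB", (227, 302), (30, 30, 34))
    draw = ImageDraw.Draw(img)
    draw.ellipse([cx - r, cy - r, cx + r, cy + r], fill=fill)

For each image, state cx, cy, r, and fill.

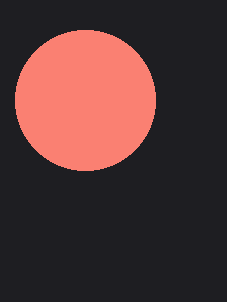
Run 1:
cx = 85; cy = 100; r = 70; fill = 'salmon'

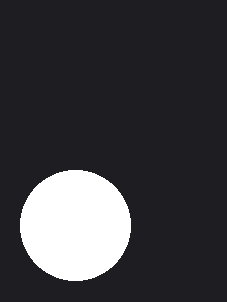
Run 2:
cx = 75, cy = 225, r = 55, fill = 'white'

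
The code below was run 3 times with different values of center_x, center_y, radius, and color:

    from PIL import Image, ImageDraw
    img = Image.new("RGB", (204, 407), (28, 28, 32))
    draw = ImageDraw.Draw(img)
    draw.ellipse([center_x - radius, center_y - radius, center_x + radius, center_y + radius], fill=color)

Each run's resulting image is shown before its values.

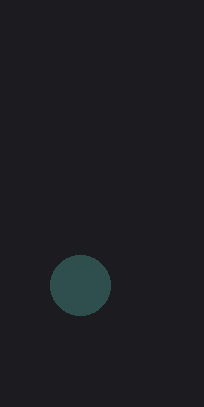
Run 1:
center_x = 80
center_y = 285
radius = 30
color = 'darkslategray'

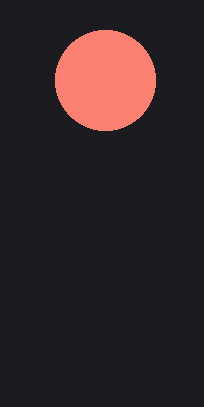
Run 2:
center_x = 105
center_y = 80
radius = 50
color = 'salmon'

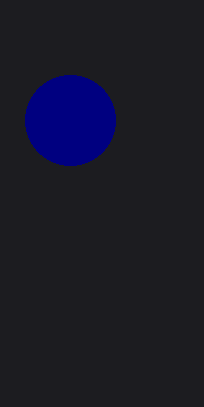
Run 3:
center_x = 70; center_y = 120; radius = 45; color = 'navy'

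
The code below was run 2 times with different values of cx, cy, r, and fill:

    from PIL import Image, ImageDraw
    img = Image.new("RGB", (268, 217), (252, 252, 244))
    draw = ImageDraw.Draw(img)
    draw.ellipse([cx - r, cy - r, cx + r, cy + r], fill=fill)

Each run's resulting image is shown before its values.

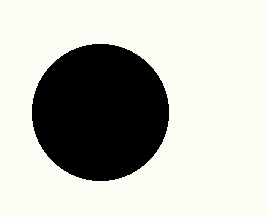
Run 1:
cx = 100, cy = 112, r = 68, fill = 'black'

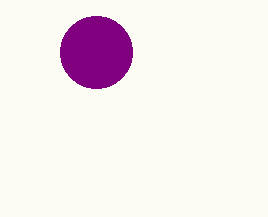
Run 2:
cx = 96, cy = 52, r = 36, fill = 'purple'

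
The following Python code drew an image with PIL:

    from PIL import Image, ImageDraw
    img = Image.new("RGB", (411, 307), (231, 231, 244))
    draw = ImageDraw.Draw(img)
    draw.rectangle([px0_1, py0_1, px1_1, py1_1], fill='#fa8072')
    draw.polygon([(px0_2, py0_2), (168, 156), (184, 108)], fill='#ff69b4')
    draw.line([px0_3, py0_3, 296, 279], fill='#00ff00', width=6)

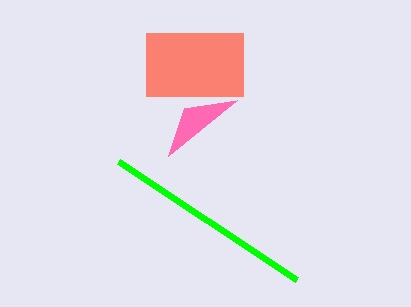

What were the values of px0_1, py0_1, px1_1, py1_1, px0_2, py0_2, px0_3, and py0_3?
px0_1 = 146, py0_1 = 33, px1_1 = 243, py1_1 = 96, px0_2 = 237, py0_2 = 100, px0_3 = 118, py0_3 = 161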